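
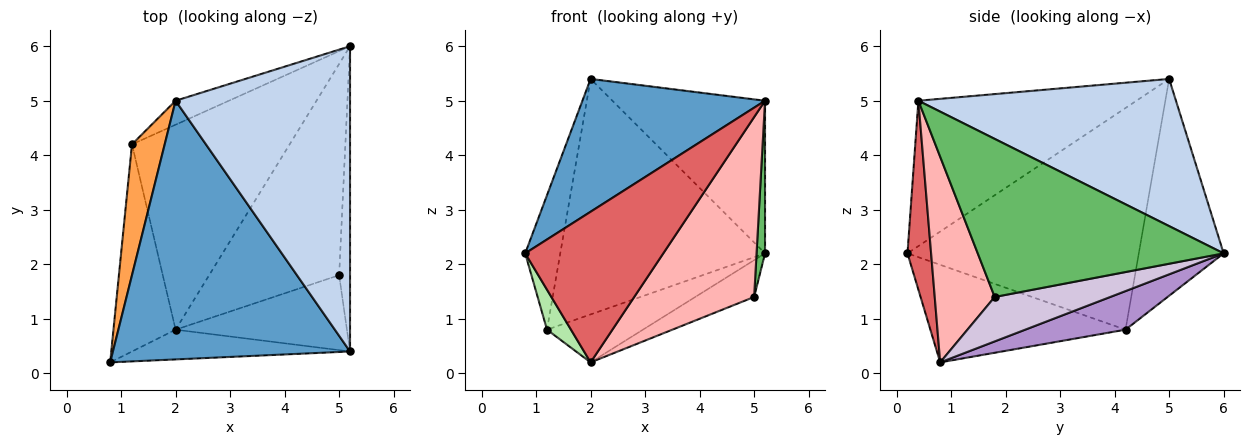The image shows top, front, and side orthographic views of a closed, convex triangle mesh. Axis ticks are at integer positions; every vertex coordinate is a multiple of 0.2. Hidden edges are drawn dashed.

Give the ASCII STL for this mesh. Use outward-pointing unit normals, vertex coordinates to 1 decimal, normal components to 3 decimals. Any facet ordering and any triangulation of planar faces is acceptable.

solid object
 facet normal -0.479 -0.401 0.781
  outer loop
   vertex 2.0 5.0 5.4
   vertex 0.8 0.2 2.2
   vertex 5.2 0.4 5.0
  endloop
 endfacet
 facet normal 0.602 0.357 0.714
  outer loop
   vertex 2.0 5.0 5.4
   vertex 5.2 0.4 5.0
   vertex 5.2 6.0 2.2
  endloop
 endfacet
 facet normal -0.978 0.148 0.144
  outer loop
   vertex 1.2 4.2 0.8
   vertex 0.8 0.2 2.2
   vertex 2.0 5.0 5.4
  endloop
 endfacet
 facet normal -0.381 0.920 -0.094
  outer loop
   vertex 1.2 4.2 0.8
   vertex 2.0 5.0 5.4
   vertex 5.2 6.0 2.2
  endloop
 endfacet
 facet normal 0.997 -0.034 -0.069
  outer loop
   vertex 5.0 1.8 1.4
   vertex 5.2 6.0 2.2
   vertex 5.2 0.4 5.0
  endloop
 endfacet
 facet normal -0.839 -0.103 -0.534
  outer loop
   vertex 2.0 0.8 0.2
   vertex 0.8 0.2 2.2
   vertex 1.2 4.2 0.8
  endloop
 endfacet
 facet normal 0.166 -0.968 -0.191
  outer loop
   vertex 2.0 0.8 0.2
   vertex 5.2 0.4 5.0
   vertex 0.8 0.2 2.2
  endloop
 endfacet
 facet normal 0.419 -0.838 -0.349
  outer loop
   vertex 2.0 0.8 0.2
   vertex 5.0 1.8 1.4
   vertex 5.2 0.4 5.0
  endloop
 endfacet
 facet normal 0.232 0.222 -0.947
  outer loop
   vertex 2.0 0.8 0.2
   vertex 1.2 4.2 0.8
   vertex 5.2 6.0 2.2
  endloop
 endfacet
 facet normal 0.319 0.163 -0.934
  outer loop
   vertex 2.0 0.8 0.2
   vertex 5.2 6.0 2.2
   vertex 5.0 1.8 1.4
  endloop
 endfacet
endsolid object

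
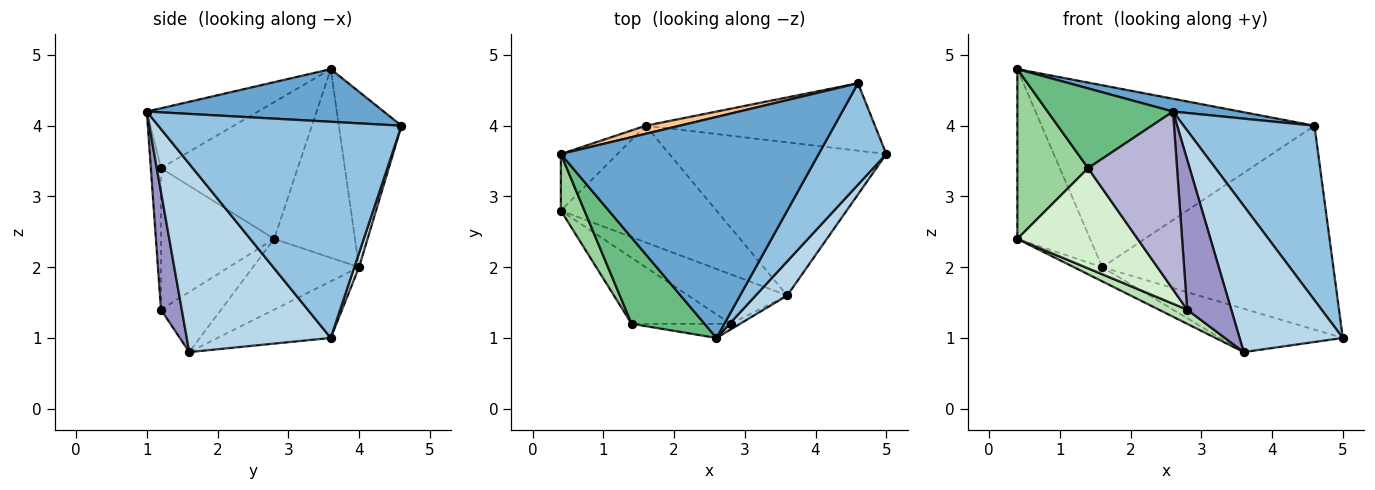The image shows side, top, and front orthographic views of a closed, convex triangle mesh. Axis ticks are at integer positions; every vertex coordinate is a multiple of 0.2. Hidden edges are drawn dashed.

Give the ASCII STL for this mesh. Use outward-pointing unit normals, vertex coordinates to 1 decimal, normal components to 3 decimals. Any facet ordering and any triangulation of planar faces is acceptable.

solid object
 facet normal 0.200 -0.057 0.978
  outer loop
   vertex 4.6 4.6 4.0
   vertex 0.4 3.6 4.8
   vertex 2.6 1.0 4.2
  endloop
 endfacet
 facet normal 0.849 -0.457 0.265
  outer loop
   vertex 4.6 4.6 4.0
   vertex 2.6 1.0 4.2
   vertex 5.0 3.6 1.0
  endloop
 endfacet
 facet normal 0.805 -0.577 0.135
  outer loop
   vertex 3.6 1.6 0.8
   vertex 5.0 3.6 1.0
   vertex 2.6 1.0 4.2
  endloop
 endfacet
 facet normal 0.019 0.949 -0.314
  outer loop
   vertex 1.6 4.0 2.0
   vertex 4.6 4.6 4.0
   vertex 5.0 3.6 1.0
  endloop
 endfacet
 facet normal -0.243 0.264 -0.933
  outer loop
   vertex 1.6 4.0 2.0
   vertex 5.0 3.6 1.0
   vertex 3.6 1.6 0.8
  endloop
 endfacet
 facet normal -0.411 0.110 -0.905
  outer loop
   vertex 1.6 4.0 2.0
   vertex 3.6 1.6 0.8
   vertex 0.4 2.8 2.4
  endloop
 endfacet
 facet normal -0.224 0.974 0.043
  outer loop
   vertex 1.6 4.0 2.0
   vertex 0.4 3.6 4.8
   vertex 4.6 4.6 4.0
  endloop
 endfacet
 facet normal -0.725 0.653 -0.218
  outer loop
   vertex 1.6 4.0 2.0
   vertex 0.4 2.8 2.4
   vertex 0.4 3.6 4.8
  endloop
 endfacet
 facet normal -0.516 -0.582 0.629
  outer loop
   vertex 1.4 1.2 3.4
   vertex 2.6 1.0 4.2
   vertex 0.4 3.6 4.8
  endloop
 endfacet
 facet normal -0.878 -0.454 0.151
  outer loop
   vertex 1.4 1.2 3.4
   vertex 0.4 3.6 4.8
   vertex 0.4 2.8 2.4
  endloop
 endfacet
 facet normal -0.504 -0.237 -0.830
  outer loop
   vertex 2.8 1.2 1.4
   vertex 0.4 2.8 2.4
   vertex 3.6 1.6 0.8
  endloop
 endfacet
 facet normal -0.618 -0.657 -0.433
  outer loop
   vertex 2.8 1.2 1.4
   vertex 1.4 1.2 3.4
   vertex 0.4 2.8 2.4
  endloop
 endfacet
 facet normal 0.426 -0.904 -0.034
  outer loop
   vertex 2.8 1.2 1.4
   vertex 3.6 1.6 0.8
   vertex 2.6 1.0 4.2
  endloop
 endfacet
 facet normal -0.113 -0.991 -0.079
  outer loop
   vertex 2.8 1.2 1.4
   vertex 2.6 1.0 4.2
   vertex 1.4 1.2 3.4
  endloop
 endfacet
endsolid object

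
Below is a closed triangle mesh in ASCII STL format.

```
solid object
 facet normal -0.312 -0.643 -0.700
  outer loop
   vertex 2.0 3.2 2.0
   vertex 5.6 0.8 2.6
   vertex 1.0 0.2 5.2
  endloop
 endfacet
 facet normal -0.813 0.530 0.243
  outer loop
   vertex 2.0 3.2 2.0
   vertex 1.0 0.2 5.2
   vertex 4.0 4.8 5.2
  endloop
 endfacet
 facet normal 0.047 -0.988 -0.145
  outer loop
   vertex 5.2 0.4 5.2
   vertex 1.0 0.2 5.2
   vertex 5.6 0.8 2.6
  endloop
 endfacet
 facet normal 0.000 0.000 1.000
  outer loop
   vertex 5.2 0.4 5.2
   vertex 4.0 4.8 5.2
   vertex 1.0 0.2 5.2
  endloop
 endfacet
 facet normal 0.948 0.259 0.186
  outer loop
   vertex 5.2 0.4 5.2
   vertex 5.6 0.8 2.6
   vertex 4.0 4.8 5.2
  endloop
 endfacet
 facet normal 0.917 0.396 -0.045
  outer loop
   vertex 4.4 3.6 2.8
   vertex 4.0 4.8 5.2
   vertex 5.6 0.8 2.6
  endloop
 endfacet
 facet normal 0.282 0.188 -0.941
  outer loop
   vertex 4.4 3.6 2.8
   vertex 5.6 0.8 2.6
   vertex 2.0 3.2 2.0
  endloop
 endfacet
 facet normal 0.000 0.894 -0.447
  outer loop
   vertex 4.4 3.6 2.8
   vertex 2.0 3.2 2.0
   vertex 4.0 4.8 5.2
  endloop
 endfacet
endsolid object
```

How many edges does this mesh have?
12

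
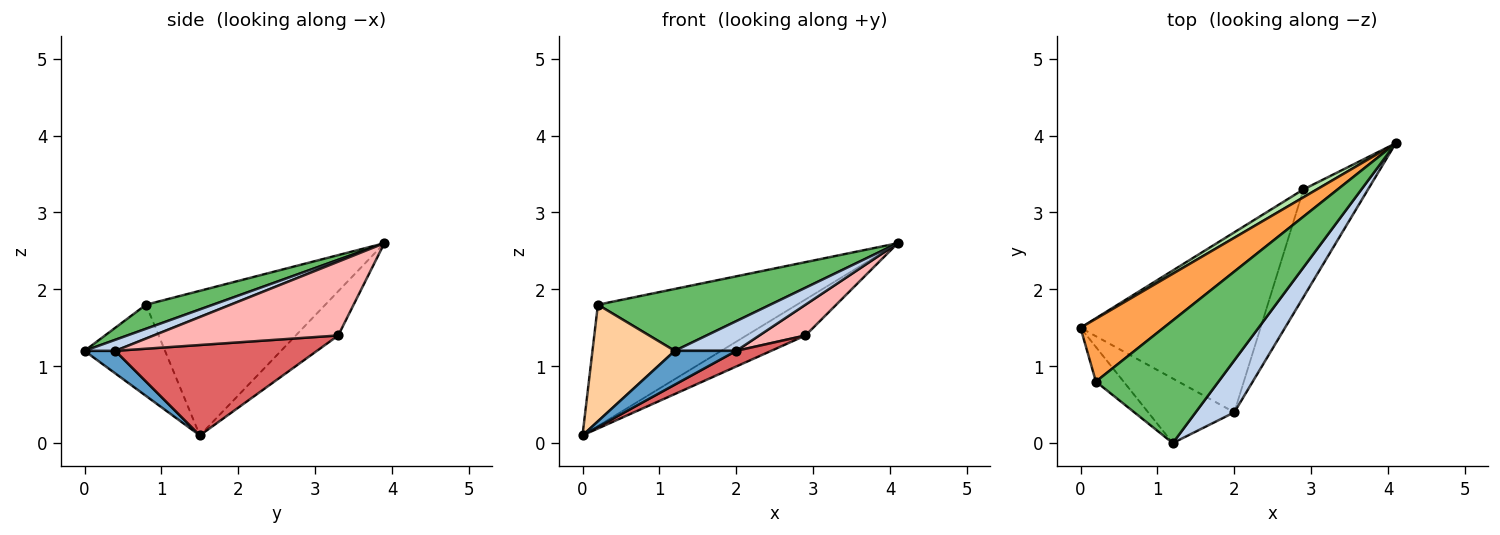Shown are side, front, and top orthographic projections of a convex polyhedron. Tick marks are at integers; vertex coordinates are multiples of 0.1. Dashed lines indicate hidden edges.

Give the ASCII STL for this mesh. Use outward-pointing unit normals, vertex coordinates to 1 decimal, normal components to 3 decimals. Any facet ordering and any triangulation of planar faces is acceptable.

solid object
 facet normal 0.226 -0.452 -0.863
  outer loop
   vertex 2.0 0.4 1.2
   vertex 1.2 0.0 1.2
   vertex 0.0 1.5 0.1
  endloop
 endfacet
 facet normal 0.241 -0.482 0.843
  outer loop
   vertex 2.0 0.4 1.2
   vertex 4.1 3.9 2.6
   vertex 1.2 0.0 1.2
  endloop
 endfacet
 facet normal -0.625 0.693 0.359
  outer loop
   vertex 0.2 0.8 1.8
   vertex 4.1 3.9 2.6
   vertex 0.0 1.5 0.1
  endloop
 endfacet
 facet normal -0.684 -0.699 -0.208
  outer loop
   vertex 0.2 0.8 1.8
   vertex 0.0 1.5 0.1
   vertex 1.2 0.0 1.2
  endloop
 endfacet
 facet normal 0.172 -0.444 0.879
  outer loop
   vertex 0.2 0.8 1.8
   vertex 1.2 0.0 1.2
   vertex 4.1 3.9 2.6
  endloop
 endfacet
 facet normal -0.575 0.800 0.175
  outer loop
   vertex 2.9 3.3 1.4
   vertex 0.0 1.5 0.1
   vertex 4.1 3.9 2.6
  endloop
 endfacet
 facet normal 0.447 -0.077 -0.891
  outer loop
   vertex 2.9 3.3 1.4
   vertex 2.0 0.4 1.2
   vertex 0.0 1.5 0.1
  endloop
 endfacet
 facet normal 0.740 -0.185 -0.647
  outer loop
   vertex 2.9 3.3 1.4
   vertex 4.1 3.9 2.6
   vertex 2.0 0.4 1.2
  endloop
 endfacet
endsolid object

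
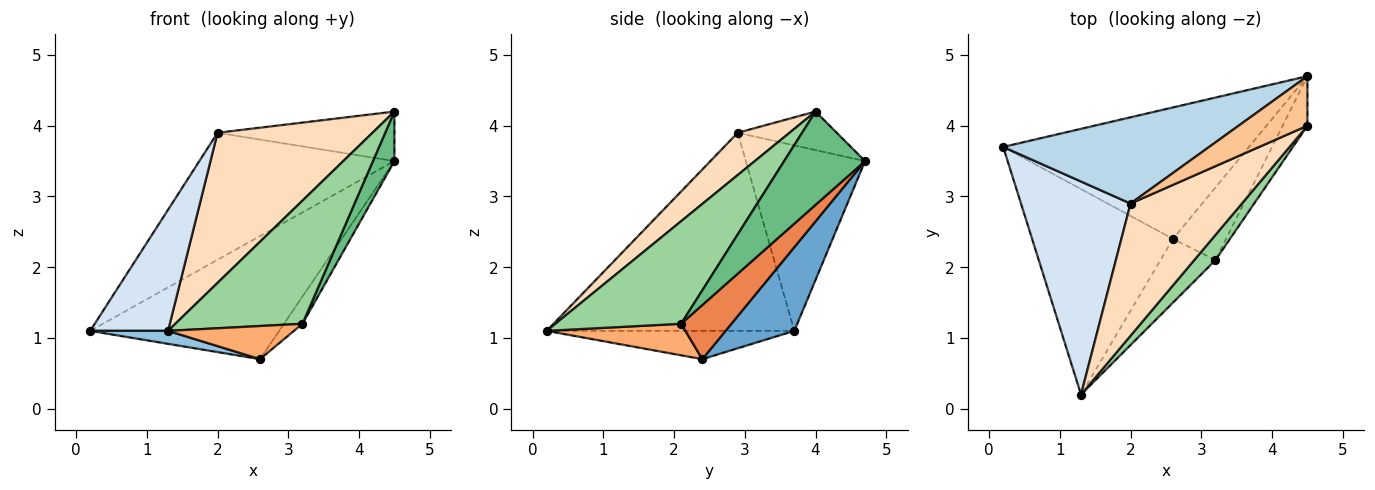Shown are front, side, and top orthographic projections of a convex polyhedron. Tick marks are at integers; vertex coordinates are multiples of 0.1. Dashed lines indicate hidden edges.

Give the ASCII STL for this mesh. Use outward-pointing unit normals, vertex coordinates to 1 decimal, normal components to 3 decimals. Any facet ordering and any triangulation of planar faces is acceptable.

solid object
 facet normal 0.241 0.663 -0.708
  outer loop
   vertex 2.6 2.4 0.7
   vertex 0.2 3.7 1.1
   vertex 4.5 4.7 3.5
  endloop
 endfacet
 facet normal -0.197 -0.062 -0.979
  outer loop
   vertex 2.6 2.4 0.7
   vertex 1.3 0.2 1.1
   vertex 0.2 3.7 1.1
  endloop
 endfacet
 facet normal -0.451 0.738 0.501
  outer loop
   vertex 2.0 2.9 3.9
   vertex 4.5 4.7 3.5
   vertex 0.2 3.7 1.1
  endloop
 endfacet
 facet normal -0.844 -0.265 0.467
  outer loop
   vertex 2.0 2.9 3.9
   vertex 0.2 3.7 1.1
   vertex 1.3 0.2 1.1
  endloop
 endfacet
 facet normal 0.691 0.253 -0.677
  outer loop
   vertex 3.2 2.1 1.2
   vertex 2.6 2.4 0.7
   vertex 4.5 4.7 3.5
  endloop
 endfacet
 facet normal 0.453 -0.412 -0.791
  outer loop
   vertex 3.2 2.1 1.2
   vertex 1.3 0.2 1.1
   vertex 2.6 2.4 0.7
  endloop
 endfacet
 facet normal -0.368 0.657 0.657
  outer loop
   vertex 4.5 4.0 4.2
   vertex 4.5 4.7 3.5
   vertex 2.0 2.9 3.9
  endloop
 endfacet
 facet normal 0.243 -0.728 0.641
  outer loop
   vertex 4.5 4.0 4.2
   vertex 2.0 2.9 3.9
   vertex 1.3 0.2 1.1
  endloop
 endfacet
 facet normal 0.936 -0.248 -0.248
  outer loop
   vertex 4.5 4.0 4.2
   vertex 3.2 2.1 1.2
   vertex 4.5 4.7 3.5
  endloop
 endfacet
 facet normal 0.696 -0.704 0.144
  outer loop
   vertex 4.5 4.0 4.2
   vertex 1.3 0.2 1.1
   vertex 3.2 2.1 1.2
  endloop
 endfacet
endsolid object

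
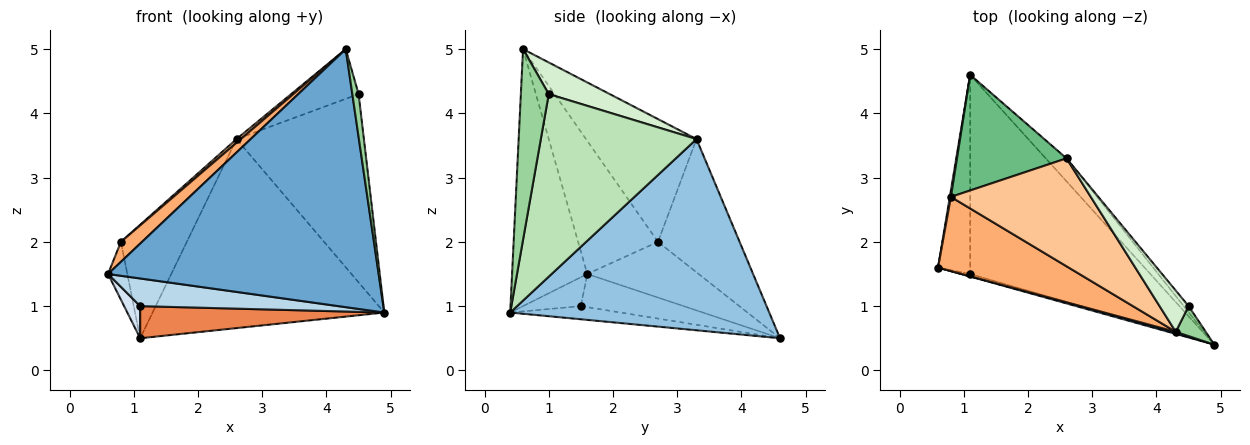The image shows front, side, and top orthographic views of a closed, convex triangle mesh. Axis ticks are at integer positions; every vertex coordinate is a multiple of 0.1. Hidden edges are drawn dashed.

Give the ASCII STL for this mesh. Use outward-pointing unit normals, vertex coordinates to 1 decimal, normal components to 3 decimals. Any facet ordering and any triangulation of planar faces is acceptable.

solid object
 facet normal -0.268 -0.963 0.008
  outer loop
   vertex 4.3 0.6 5.0
   vertex 0.6 1.6 1.5
   vertex 4.9 0.4 0.9
  endloop
 endfacet
 facet normal 0.743 0.664 -0.081
  outer loop
   vertex 2.6 3.3 3.6
   vertex 4.9 0.4 0.9
   vertex 1.1 4.6 0.5
  endloop
 endfacet
 facet normal -0.279 -0.956 -0.088
  outer loop
   vertex 1.1 1.5 1.0
   vertex 4.9 0.4 0.9
   vertex 0.6 1.6 1.5
  endloop
 endfacet
 facet normal -0.714 -0.112 -0.691
  outer loop
   vertex 1.1 1.5 1.0
   vertex 0.6 1.6 1.5
   vertex 1.1 4.6 0.5
  endloop
 endfacet
 facet normal -0.072 -0.159 -0.985
  outer loop
   vertex 1.1 1.5 1.0
   vertex 1.1 4.6 0.5
   vertex 4.9 0.4 0.9
  endloop
 endfacet
 facet normal -0.701 -0.185 0.688
  outer loop
   vertex 0.8 2.7 2.0
   vertex 0.6 1.6 1.5
   vertex 4.3 0.6 5.0
  endloop
 endfacet
 facet normal -0.659 -0.026 0.751
  outer loop
   vertex 0.8 2.7 2.0
   vertex 4.3 0.6 5.0
   vertex 2.6 3.3 3.6
  endloop
 endfacet
 facet normal -0.985 0.171 0.019
  outer loop
   vertex 0.8 2.7 2.0
   vertex 1.1 4.6 0.5
   vertex 0.6 1.6 1.5
  endloop
 endfacet
 facet normal -0.655 0.529 0.539
  outer loop
   vertex 0.8 2.7 2.0
   vertex 2.6 3.3 3.6
   vertex 1.1 4.6 0.5
  endloop
 endfacet
 facet normal 0.964 -0.217 0.152
  outer loop
   vertex 4.5 1.0 4.3
   vertex 4.3 0.6 5.0
   vertex 4.9 0.4 0.9
  endloop
 endfacet
 facet normal 0.774 0.633 -0.021
  outer loop
   vertex 4.5 1.0 4.3
   vertex 4.9 0.4 0.9
   vertex 2.6 3.3 3.6
  endloop
 endfacet
 facet normal 0.571 0.632 0.524
  outer loop
   vertex 4.5 1.0 4.3
   vertex 2.6 3.3 3.6
   vertex 4.3 0.6 5.0
  endloop
 endfacet
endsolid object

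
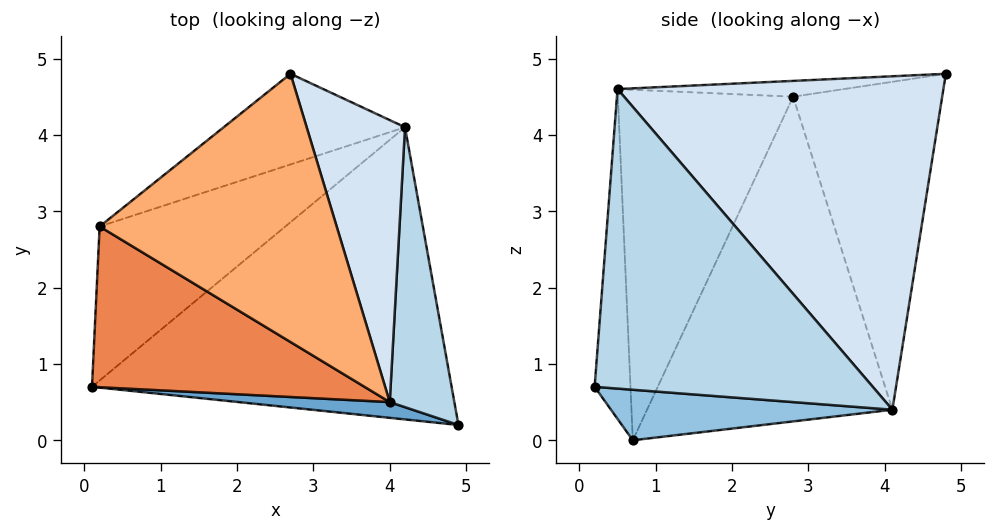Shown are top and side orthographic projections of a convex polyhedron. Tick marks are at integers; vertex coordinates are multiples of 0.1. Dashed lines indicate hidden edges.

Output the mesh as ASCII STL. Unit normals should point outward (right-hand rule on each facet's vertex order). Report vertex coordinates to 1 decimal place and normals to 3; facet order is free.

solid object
 facet normal -0.111 -0.993 0.051
  outer loop
   vertex 4.0 0.5 4.6
   vertex 0.1 0.7 0.0
   vertex 4.9 0.2 0.7
  endloop
 endfacet
 facet normal 0.139 -0.051 -0.989
  outer loop
   vertex 4.2 4.1 0.4
   vertex 4.9 0.2 0.7
   vertex 0.1 0.7 0.0
  endloop
 endfacet
 facet normal 0.960 0.188 0.207
  outer loop
   vertex 4.2 4.1 0.4
   vertex 4.0 0.5 4.6
   vertex 4.9 0.2 0.7
  endloop
 endfacet
 facet normal 0.924 0.267 0.273
  outer loop
   vertex 4.2 4.1 0.4
   vertex 2.7 4.8 4.8
   vertex 4.0 0.5 4.6
  endloop
 endfacet
 facet normal -0.487 -0.787 0.378
  outer loop
   vertex 0.2 2.8 4.5
   vertex 0.1 0.7 0.0
   vertex 4.0 0.5 4.6
  endloop
 endfacet
 facet normal -0.066 -0.066 0.996
  outer loop
   vertex 0.2 2.8 4.5
   vertex 4.0 0.5 4.6
   vertex 2.7 4.8 4.8
  endloop
 endfacet
 facet normal -0.582 0.742 -0.333
  outer loop
   vertex 0.2 2.8 4.5
   vertex 4.2 4.1 0.4
   vertex 0.1 0.7 0.0
  endloop
 endfacet
 facet normal -0.570 0.759 -0.315
  outer loop
   vertex 0.2 2.8 4.5
   vertex 2.7 4.8 4.8
   vertex 4.2 4.1 0.4
  endloop
 endfacet
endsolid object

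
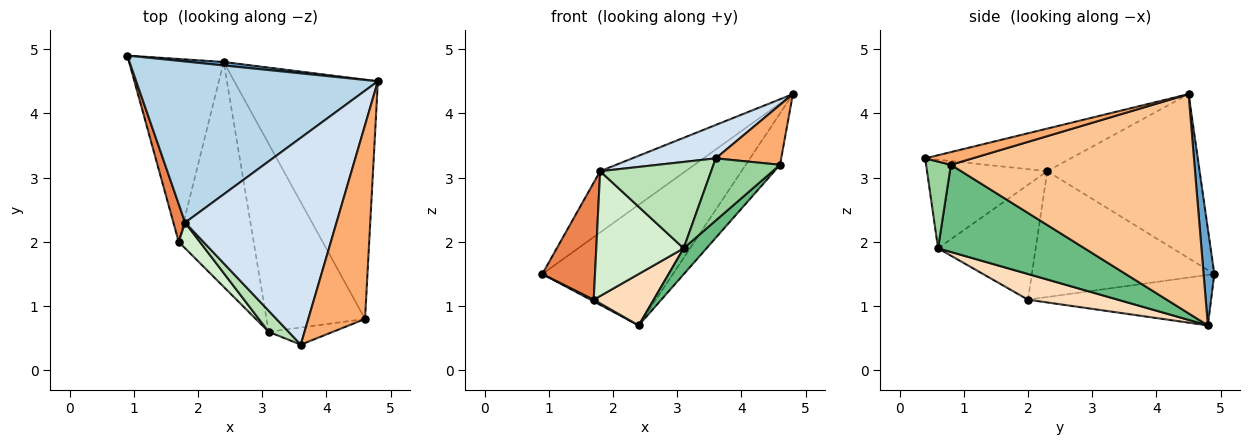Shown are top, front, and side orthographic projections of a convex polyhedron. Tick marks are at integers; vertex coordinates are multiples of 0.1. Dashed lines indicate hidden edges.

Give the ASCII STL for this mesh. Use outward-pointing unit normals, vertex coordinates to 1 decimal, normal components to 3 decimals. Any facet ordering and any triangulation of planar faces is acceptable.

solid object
 facet normal 0.082 0.996 0.029
  outer loop
   vertex 2.4 4.8 0.7
   vertex 0.9 4.9 1.5
   vertex 4.8 4.5 4.3
  endloop
 endfacet
 facet normal -0.471 -0.008 -0.882
  outer loop
   vertex 1.7 2.0 1.1
   vertex 0.9 4.9 1.5
   vertex 2.4 4.8 0.7
  endloop
 endfacet
 facet normal -0.536 0.300 0.789
  outer loop
   vertex 1.8 2.3 3.1
   vertex 4.8 4.5 4.3
   vertex 0.9 4.9 1.5
  endloop
 endfacet
 facet normal -0.268 -0.154 0.951
  outer loop
   vertex 1.8 2.3 3.1
   vertex 3.6 0.4 3.3
   vertex 4.8 4.5 4.3
  endloop
 endfacet
 facet normal -0.957 -0.276 0.089
  outer loop
   vertex 1.8 2.3 3.1
   vertex 0.9 4.9 1.5
   vertex 1.7 2.0 1.1
  endloop
 endfacet
 facet normal 0.209 -0.289 0.934
  outer loop
   vertex 4.6 0.8 3.2
   vertex 4.8 4.5 4.3
   vertex 3.6 0.4 3.3
  endloop
 endfacet
 facet normal 0.831 0.117 -0.544
  outer loop
   vertex 4.6 0.8 3.2
   vertex 2.4 4.8 0.7
   vertex 4.8 4.5 4.3
  endloop
 endfacet
 facet normal 0.317 -0.211 -0.925
  outer loop
   vertex 3.1 0.6 1.9
   vertex 1.7 2.0 1.1
   vertex 2.4 4.8 0.7
  endloop
 endfacet
 facet normal 0.659 -0.103 -0.745
  outer loop
   vertex 3.1 0.6 1.9
   vertex 2.4 4.8 0.7
   vertex 4.6 0.8 3.2
  endloop
 endfacet
 facet normal 0.338 -0.907 -0.250
  outer loop
   vertex 3.1 0.6 1.9
   vertex 4.6 0.8 3.2
   vertex 3.6 0.4 3.3
  endloop
 endfacet
 facet normal -0.725 -0.669 0.163
  outer loop
   vertex 3.1 0.6 1.9
   vertex 3.6 0.4 3.3
   vertex 1.8 2.3 3.1
  endloop
 endfacet
 facet normal -0.738 -0.661 0.136
  outer loop
   vertex 3.1 0.6 1.9
   vertex 1.8 2.3 3.1
   vertex 1.7 2.0 1.1
  endloop
 endfacet
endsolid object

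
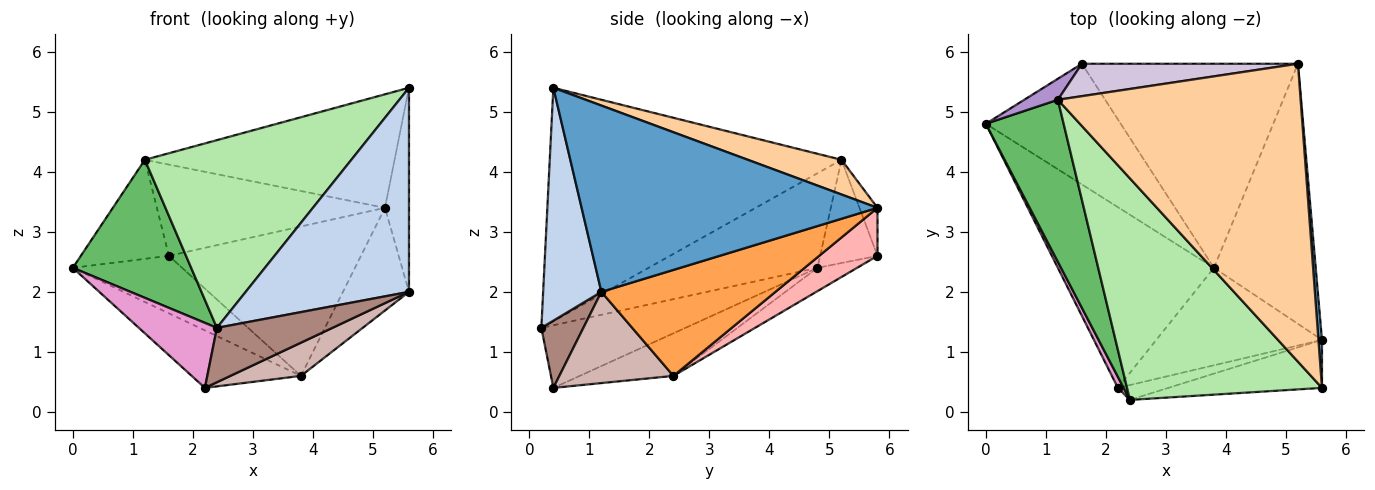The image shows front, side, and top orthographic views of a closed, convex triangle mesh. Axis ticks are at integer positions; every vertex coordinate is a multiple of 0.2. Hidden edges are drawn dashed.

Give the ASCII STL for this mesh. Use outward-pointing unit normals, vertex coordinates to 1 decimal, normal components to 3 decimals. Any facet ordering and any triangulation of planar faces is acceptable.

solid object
 facet normal 0.997 0.081 0.019
  outer loop
   vertex 5.6 0.4 5.4
   vertex 5.6 1.2 2.0
   vertex 5.2 5.8 3.4
  endloop
 endfacet
 facet normal 0.328 -0.920 -0.216
  outer loop
   vertex 2.4 0.2 1.4
   vertex 5.6 1.2 2.0
   vertex 5.6 0.4 5.4
  endloop
 endfacet
 facet normal 0.696 0.264 -0.668
  outer loop
   vertex 3.8 2.4 0.6
   vertex 5.2 5.8 3.4
   vertex 5.6 1.2 2.0
  endloop
 endfacet
 facet normal 0.132 0.353 0.926
  outer loop
   vertex 1.2 5.2 4.2
   vertex 5.6 0.4 5.4
   vertex 5.2 5.8 3.4
  endloop
 endfacet
 facet normal -0.679 -0.476 0.559
  outer loop
   vertex 1.2 5.2 4.2
   vertex 0.0 4.8 2.4
   vertex 2.4 0.2 1.4
  endloop
 endfacet
 facet normal -0.674 -0.477 0.563
  outer loop
   vertex 1.2 5.2 4.2
   vertex 2.4 0.2 1.4
   vertex 5.6 0.4 5.4
  endloop
 endfacet
 facet normal -0.154 0.425 -0.892
  outer loop
   vertex 1.6 5.8 2.6
   vertex 3.8 2.4 0.6
   vertex 0.0 4.8 2.4
  endloop
 endfacet
 facet normal 0.176 0.581 -0.794
  outer loop
   vertex 1.6 5.8 2.6
   vertex 5.2 5.8 3.4
   vertex 3.8 2.4 0.6
  endloop
 endfacet
 facet normal -0.537 0.825 0.175
  outer loop
   vertex 1.6 5.8 2.6
   vertex 0.0 4.8 2.4
   vertex 1.2 5.2 4.2
  endloop
 endfacet
 facet normal -0.074 0.940 0.334
  outer loop
   vertex 1.6 5.8 2.6
   vertex 1.2 5.2 4.2
   vertex 5.2 5.8 3.4
  endloop
 endfacet
 facet normal 0.331 -0.910 -0.248
  outer loop
   vertex 2.2 0.4 0.4
   vertex 5.6 1.2 2.0
   vertex 2.4 0.2 1.4
  endloop
 endfacet
 facet normal 0.462 -0.286 -0.839
  outer loop
   vertex 2.2 0.4 0.4
   vertex 3.8 2.4 0.6
   vertex 5.6 1.2 2.0
  endloop
 endfacet
 facet normal -0.876 -0.475 0.080
  outer loop
   vertex 2.2 0.4 0.4
   vertex 2.4 0.2 1.4
   vertex 0.0 4.8 2.4
  endloop
 endfacet
 facet normal -0.252 0.293 -0.922
  outer loop
   vertex 2.2 0.4 0.4
   vertex 0.0 4.8 2.4
   vertex 3.8 2.4 0.6
  endloop
 endfacet
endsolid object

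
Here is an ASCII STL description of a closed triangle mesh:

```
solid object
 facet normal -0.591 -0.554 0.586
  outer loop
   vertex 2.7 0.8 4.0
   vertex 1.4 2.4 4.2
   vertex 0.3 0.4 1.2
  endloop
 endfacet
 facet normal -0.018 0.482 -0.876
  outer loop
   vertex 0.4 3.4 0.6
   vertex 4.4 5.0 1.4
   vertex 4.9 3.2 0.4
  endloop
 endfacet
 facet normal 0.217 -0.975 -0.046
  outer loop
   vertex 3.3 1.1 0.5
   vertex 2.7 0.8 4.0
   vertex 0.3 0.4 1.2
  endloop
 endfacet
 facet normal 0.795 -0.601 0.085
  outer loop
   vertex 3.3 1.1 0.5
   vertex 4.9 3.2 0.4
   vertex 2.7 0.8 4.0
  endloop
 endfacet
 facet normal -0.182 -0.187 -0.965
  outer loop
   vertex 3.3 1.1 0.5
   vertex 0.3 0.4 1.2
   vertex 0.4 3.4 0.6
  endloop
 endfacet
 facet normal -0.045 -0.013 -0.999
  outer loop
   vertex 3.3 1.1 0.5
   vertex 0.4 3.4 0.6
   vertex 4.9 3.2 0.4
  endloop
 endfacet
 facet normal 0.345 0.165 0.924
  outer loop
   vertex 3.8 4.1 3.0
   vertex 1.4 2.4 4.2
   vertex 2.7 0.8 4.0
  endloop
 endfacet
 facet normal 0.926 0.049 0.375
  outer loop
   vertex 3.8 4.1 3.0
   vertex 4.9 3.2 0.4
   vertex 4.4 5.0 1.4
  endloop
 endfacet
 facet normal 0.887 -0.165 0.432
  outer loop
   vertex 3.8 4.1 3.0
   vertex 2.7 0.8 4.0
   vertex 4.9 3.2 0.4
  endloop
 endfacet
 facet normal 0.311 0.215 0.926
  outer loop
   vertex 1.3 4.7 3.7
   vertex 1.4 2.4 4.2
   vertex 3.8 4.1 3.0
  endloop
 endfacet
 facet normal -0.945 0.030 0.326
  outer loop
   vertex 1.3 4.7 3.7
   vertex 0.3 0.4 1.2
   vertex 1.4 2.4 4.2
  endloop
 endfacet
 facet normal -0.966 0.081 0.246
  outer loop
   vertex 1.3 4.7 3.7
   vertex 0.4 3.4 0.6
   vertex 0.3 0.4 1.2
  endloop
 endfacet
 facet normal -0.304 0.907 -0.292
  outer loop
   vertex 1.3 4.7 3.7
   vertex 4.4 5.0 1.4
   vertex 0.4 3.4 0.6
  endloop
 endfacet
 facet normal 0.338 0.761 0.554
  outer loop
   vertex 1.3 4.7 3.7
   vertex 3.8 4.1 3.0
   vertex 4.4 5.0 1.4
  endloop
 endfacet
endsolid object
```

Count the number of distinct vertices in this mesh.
9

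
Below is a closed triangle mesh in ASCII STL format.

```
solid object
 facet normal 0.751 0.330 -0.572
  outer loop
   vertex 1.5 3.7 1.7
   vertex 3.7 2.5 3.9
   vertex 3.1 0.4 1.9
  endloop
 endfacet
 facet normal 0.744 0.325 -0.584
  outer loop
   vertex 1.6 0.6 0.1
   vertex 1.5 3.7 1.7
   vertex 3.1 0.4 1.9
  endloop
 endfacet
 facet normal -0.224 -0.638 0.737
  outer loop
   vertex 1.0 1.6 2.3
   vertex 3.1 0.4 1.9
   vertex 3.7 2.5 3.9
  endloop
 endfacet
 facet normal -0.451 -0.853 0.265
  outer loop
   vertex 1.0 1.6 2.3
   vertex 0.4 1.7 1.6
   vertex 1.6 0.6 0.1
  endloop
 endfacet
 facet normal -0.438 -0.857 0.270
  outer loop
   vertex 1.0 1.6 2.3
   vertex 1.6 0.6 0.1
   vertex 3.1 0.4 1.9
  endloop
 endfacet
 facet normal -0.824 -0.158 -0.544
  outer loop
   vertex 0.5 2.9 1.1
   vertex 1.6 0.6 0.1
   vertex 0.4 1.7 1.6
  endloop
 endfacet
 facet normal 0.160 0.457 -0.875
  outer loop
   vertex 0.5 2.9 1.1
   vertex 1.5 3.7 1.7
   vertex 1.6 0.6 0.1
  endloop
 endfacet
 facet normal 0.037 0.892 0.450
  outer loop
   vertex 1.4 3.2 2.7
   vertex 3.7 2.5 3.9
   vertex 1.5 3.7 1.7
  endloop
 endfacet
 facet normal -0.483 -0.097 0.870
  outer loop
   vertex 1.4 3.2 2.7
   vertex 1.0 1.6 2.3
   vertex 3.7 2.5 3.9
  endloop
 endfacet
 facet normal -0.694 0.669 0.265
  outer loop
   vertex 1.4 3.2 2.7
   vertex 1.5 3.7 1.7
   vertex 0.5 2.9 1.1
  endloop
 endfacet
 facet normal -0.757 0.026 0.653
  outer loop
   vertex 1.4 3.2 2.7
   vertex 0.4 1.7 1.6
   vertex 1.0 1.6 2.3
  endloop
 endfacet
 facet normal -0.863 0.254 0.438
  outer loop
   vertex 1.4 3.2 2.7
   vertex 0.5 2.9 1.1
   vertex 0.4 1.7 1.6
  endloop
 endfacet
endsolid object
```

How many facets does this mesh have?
12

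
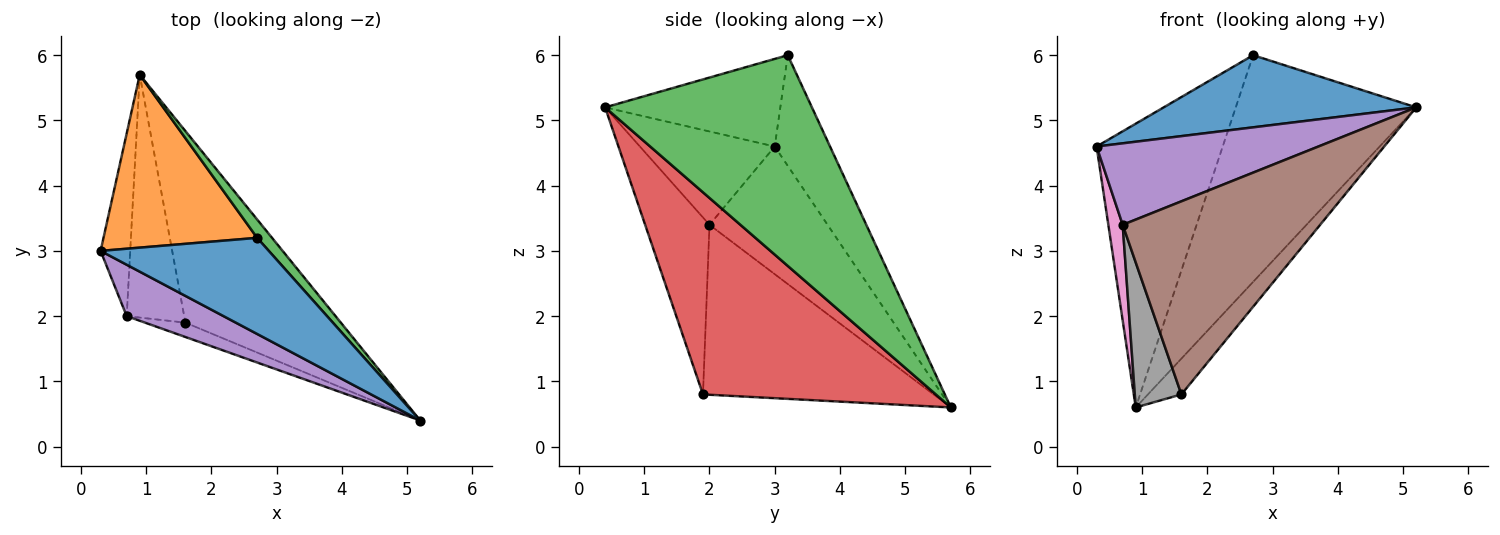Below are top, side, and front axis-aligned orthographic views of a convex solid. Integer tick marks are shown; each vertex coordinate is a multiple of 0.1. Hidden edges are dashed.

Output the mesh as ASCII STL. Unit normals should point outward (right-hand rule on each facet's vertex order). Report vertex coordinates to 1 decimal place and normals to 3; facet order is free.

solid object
 facet normal -0.384 -0.554 0.738
  outer loop
   vertex 2.7 3.2 6.0
   vertex 0.3 3.0 4.6
   vertex 5.2 0.4 5.2
  endloop
 endfacet
 facet normal -0.351 0.800 0.487
  outer loop
   vertex 2.7 3.2 6.0
   vertex 0.9 5.7 0.6
   vertex 0.3 3.0 4.6
  endloop
 endfacet
 facet normal 0.752 0.657 0.053
  outer loop
   vertex 2.7 3.2 6.0
   vertex 5.2 0.4 5.2
   vertex 0.9 5.7 0.6
  endloop
 endfacet
 facet normal 0.788 0.113 -0.606
  outer loop
   vertex 1.6 1.9 0.8
   vertex 0.9 5.7 0.6
   vertex 5.2 0.4 5.2
  endloop
 endfacet
 facet normal -0.457 -0.752 0.474
  outer loop
   vertex 0.7 2.0 3.4
   vertex 5.2 0.4 5.2
   vertex 0.3 3.0 4.6
  endloop
 endfacet
 facet normal -0.309 -0.948 -0.070
  outer loop
   vertex 0.7 2.0 3.4
   vertex 1.6 1.9 0.8
   vertex 5.2 0.4 5.2
  endloop
 endfacet
 facet normal -0.967 -0.118 -0.224
  outer loop
   vertex 0.7 2.0 3.4
   vertex 0.3 3.0 4.6
   vertex 0.9 5.7 0.6
  endloop
 endfacet
 facet normal -0.930 -0.188 -0.315
  outer loop
   vertex 0.7 2.0 3.4
   vertex 0.9 5.7 0.6
   vertex 1.6 1.9 0.8
  endloop
 endfacet
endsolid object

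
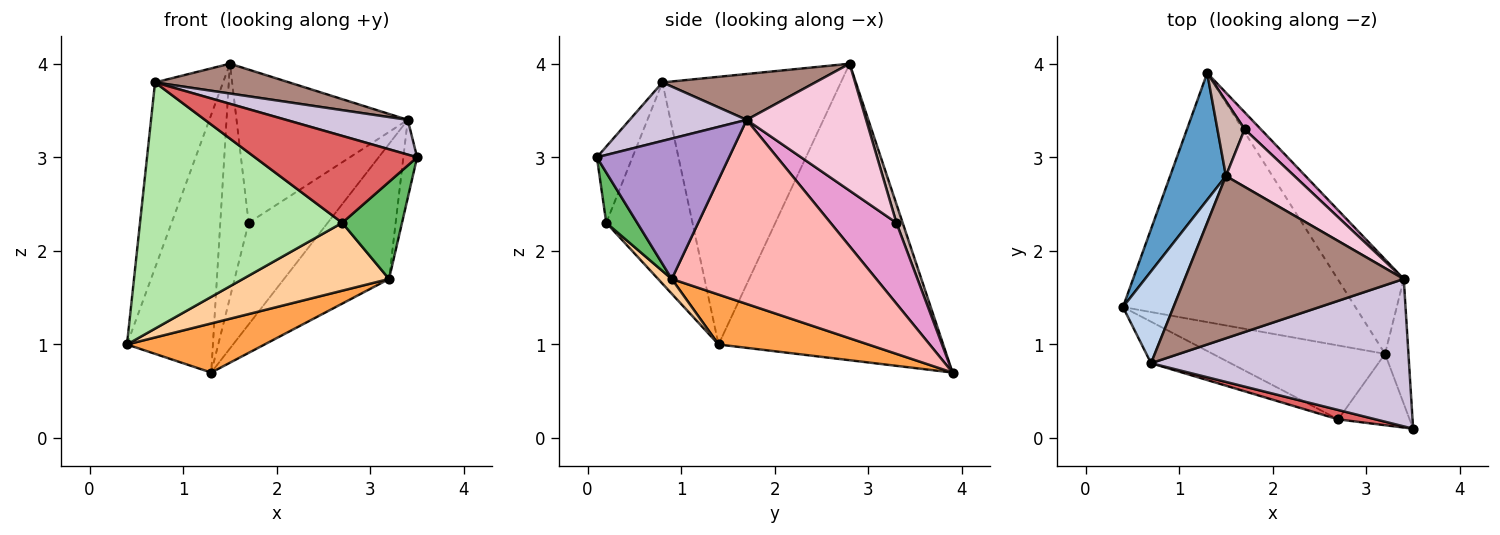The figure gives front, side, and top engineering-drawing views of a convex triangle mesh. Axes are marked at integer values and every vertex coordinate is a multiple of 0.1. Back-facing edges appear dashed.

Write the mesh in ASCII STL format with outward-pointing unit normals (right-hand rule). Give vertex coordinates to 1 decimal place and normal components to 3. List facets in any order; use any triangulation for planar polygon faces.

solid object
 facet normal -0.920 0.352 0.173
  outer loop
   vertex 1.5 2.8 4.0
   vertex 1.3 3.9 0.7
   vertex 0.4 1.4 1.0
  endloop
 endfacet
 facet normal -0.920 0.351 0.174
  outer loop
   vertex 0.7 0.8 3.8
   vertex 1.5 2.8 4.0
   vertex 0.4 1.4 1.0
  endloop
 endfacet
 facet normal 0.206 -0.189 -0.960
  outer loop
   vertex 3.2 0.9 1.7
   vertex 0.4 1.4 1.0
   vertex 1.3 3.9 0.7
  endloop
 endfacet
 facet normal 0.063 -0.675 -0.735
  outer loop
   vertex 2.7 0.2 2.3
   vertex 0.4 1.4 1.0
   vertex 3.2 0.9 1.7
  endloop
 endfacet
 facet normal 0.385 -0.744 -0.546
  outer loop
   vertex 2.7 0.2 2.3
   vertex 3.2 0.9 1.7
   vertex 3.5 0.1 3.0
  endloop
 endfacet
 facet normal -0.388 -0.909 -0.153
  outer loop
   vertex 2.7 0.2 2.3
   vertex 0.7 0.8 3.8
   vertex 0.4 1.4 1.0
  endloop
 endfacet
 facet normal -0.213 -0.971 0.105
  outer loop
   vertex 2.7 0.2 2.3
   vertex 3.5 0.1 3.0
   vertex 0.7 0.8 3.8
  endloop
 endfacet
 facet normal 0.847 0.435 -0.304
  outer loop
   vertex 3.4 1.7 3.4
   vertex 3.2 0.9 1.7
   vertex 1.3 3.9 0.7
  endloop
 endfacet
 facet normal 0.981 0.102 -0.164
  outer loop
   vertex 3.4 1.7 3.4
   vertex 3.5 0.1 3.0
   vertex 3.2 0.9 1.7
  endloop
 endfacet
 facet normal 0.216 -0.224 0.950
  outer loop
   vertex 3.4 1.7 3.4
   vertex 0.7 0.8 3.8
   vertex 3.5 0.1 3.0
  endloop
 endfacet
 facet normal 0.202 -0.177 0.963
  outer loop
   vertex 3.4 1.7 3.4
   vertex 1.5 2.8 4.0
   vertex 0.7 0.8 3.8
  endloop
 endfacet
 facet normal 0.205 0.932 0.298
  outer loop
   vertex 1.7 3.3 2.3
   vertex 1.3 3.9 0.7
   vertex 1.5 2.8 4.0
  endloop
 endfacet
 facet normal 0.635 0.762 0.127
  outer loop
   vertex 1.7 3.3 2.3
   vertex 3.4 1.7 3.4
   vertex 1.3 3.9 0.7
  endloop
 endfacet
 facet normal 0.547 0.784 0.295
  outer loop
   vertex 1.7 3.3 2.3
   vertex 1.5 2.8 4.0
   vertex 3.4 1.7 3.4
  endloop
 endfacet
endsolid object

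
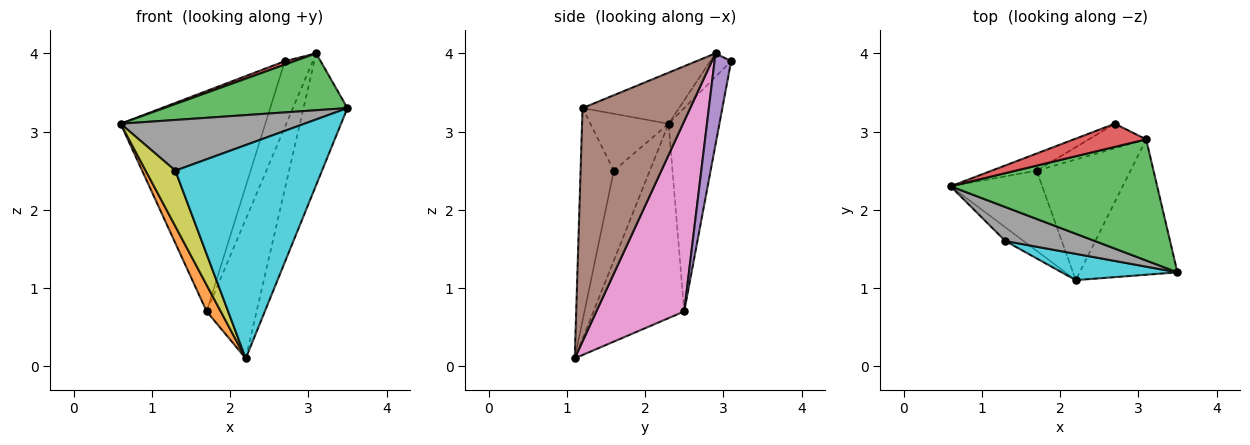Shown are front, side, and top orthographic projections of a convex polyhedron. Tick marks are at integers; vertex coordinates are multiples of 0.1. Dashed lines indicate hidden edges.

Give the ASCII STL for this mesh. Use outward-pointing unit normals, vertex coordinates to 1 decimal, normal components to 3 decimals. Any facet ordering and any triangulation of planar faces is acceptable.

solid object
 facet normal -0.331 0.941 -0.073
  outer loop
   vertex 1.7 2.5 0.7
   vertex 0.6 2.3 3.1
   vertex 2.7 3.1 3.9
  endloop
 endfacet
 facet normal -0.896 -0.139 -0.422
  outer loop
   vertex 1.7 2.5 0.7
   vertex 2.2 1.1 0.1
   vertex 0.6 2.3 3.1
  endloop
 endfacet
 facet normal -0.218 -0.415 0.883
  outer loop
   vertex 3.1 2.9 4.0
   vertex 0.6 2.3 3.1
   vertex 3.5 1.2 3.3
  endloop
 endfacet
 facet normal -0.305 -0.140 0.942
  outer loop
   vertex 3.1 2.9 4.0
   vertex 2.7 3.1 3.9
   vertex 0.6 2.3 3.1
  endloop
 endfacet
 facet normal 0.486 0.819 -0.305
  outer loop
   vertex 3.1 2.9 4.0
   vertex 1.7 2.5 0.7
   vertex 2.7 3.1 3.9
  endloop
 endfacet
 facet normal 0.863 0.352 -0.362
  outer loop
   vertex 3.1 2.9 4.0
   vertex 3.5 1.2 3.3
   vertex 2.2 1.1 0.1
  endloop
 endfacet
 facet normal 0.799 0.454 -0.394
  outer loop
   vertex 3.1 2.9 4.0
   vertex 2.2 1.1 0.1
   vertex 1.7 2.5 0.7
  endloop
 endfacet
 facet normal -0.333 -0.783 0.525
  outer loop
   vertex 1.3 1.6 2.5
   vertex 3.5 1.2 3.3
   vertex 0.6 2.3 3.1
  endloop
 endfacet
 facet normal -0.762 -0.629 -0.155
  outer loop
   vertex 1.3 1.6 2.5
   vertex 0.6 2.3 3.1
   vertex 2.2 1.1 0.1
  endloop
 endfacet
 facet normal -0.219 -0.968 0.119
  outer loop
   vertex 1.3 1.6 2.5
   vertex 2.2 1.1 0.1
   vertex 3.5 1.2 3.3
  endloop
 endfacet
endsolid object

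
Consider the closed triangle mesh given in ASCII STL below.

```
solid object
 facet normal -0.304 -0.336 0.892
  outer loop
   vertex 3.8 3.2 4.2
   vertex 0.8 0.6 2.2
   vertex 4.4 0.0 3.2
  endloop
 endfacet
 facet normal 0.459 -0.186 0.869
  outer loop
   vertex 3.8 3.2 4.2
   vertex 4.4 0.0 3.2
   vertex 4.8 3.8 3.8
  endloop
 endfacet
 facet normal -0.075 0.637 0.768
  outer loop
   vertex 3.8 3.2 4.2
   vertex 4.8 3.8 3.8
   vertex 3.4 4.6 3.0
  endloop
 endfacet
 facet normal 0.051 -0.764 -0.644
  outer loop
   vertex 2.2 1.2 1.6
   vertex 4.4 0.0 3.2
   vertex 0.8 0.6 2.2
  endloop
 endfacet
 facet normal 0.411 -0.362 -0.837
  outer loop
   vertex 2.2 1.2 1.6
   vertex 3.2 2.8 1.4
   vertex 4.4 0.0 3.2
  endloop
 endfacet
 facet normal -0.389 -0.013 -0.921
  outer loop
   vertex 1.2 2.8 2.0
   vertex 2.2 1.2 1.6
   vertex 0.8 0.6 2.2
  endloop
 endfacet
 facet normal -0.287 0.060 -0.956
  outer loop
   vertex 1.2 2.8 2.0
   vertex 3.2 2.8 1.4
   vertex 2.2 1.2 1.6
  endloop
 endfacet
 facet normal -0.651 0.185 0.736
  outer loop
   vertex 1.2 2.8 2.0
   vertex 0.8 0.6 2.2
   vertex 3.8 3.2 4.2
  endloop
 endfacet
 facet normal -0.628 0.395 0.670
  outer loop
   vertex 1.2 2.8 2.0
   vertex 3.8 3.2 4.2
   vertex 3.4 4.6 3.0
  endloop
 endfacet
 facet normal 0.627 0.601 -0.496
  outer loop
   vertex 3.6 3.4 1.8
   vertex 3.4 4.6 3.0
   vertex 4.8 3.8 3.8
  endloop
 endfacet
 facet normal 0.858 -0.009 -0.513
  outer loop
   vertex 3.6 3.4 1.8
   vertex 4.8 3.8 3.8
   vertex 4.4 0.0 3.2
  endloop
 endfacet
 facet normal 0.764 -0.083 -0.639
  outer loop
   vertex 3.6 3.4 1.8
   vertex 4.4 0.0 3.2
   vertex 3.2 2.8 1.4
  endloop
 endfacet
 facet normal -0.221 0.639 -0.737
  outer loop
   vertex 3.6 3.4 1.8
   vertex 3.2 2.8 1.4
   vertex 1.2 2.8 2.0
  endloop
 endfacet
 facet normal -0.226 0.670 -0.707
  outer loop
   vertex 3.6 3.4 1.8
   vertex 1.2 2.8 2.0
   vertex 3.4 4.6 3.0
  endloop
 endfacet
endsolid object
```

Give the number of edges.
21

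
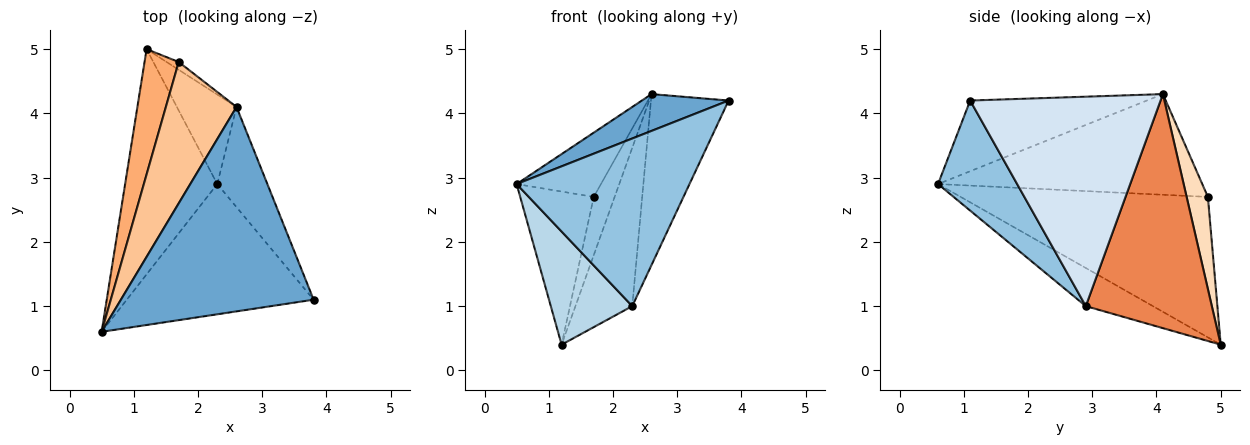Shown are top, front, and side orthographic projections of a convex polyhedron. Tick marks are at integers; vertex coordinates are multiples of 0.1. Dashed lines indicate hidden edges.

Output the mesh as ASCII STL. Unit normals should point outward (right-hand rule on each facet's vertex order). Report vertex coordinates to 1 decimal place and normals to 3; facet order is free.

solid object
 facet normal -0.339 -0.167 0.926
  outer loop
   vertex 2.6 4.1 4.3
   vertex 0.5 0.6 2.9
   vertex 3.8 1.1 4.2
  endloop
 endfacet
 facet normal 0.340 -0.743 -0.577
  outer loop
   vertex 2.3 2.9 1.0
   vertex 3.8 1.1 4.2
   vertex 0.5 0.6 2.9
  endloop
 endfacet
 facet normal -0.347 -0.421 -0.838
  outer loop
   vertex 2.3 2.9 1.0
   vertex 0.5 0.6 2.9
   vertex 1.2 5.0 0.4
  endloop
 endfacet
 facet normal 0.904 0.369 -0.216
  outer loop
   vertex 2.3 2.9 1.0
   vertex 2.6 4.1 4.3
   vertex 3.8 1.1 4.2
  endloop
 endfacet
 facet normal 0.888 0.400 -0.226
  outer loop
   vertex 2.3 2.9 1.0
   vertex 1.2 5.0 0.4
   vertex 2.6 4.1 4.3
  endloop
 endfacet
 facet normal -0.933 0.278 0.227
  outer loop
   vertex 1.7 4.8 2.7
   vertex 1.2 5.0 0.4
   vertex 0.5 0.6 2.9
  endloop
 endfacet
 facet normal -0.792 0.253 0.556
  outer loop
   vertex 1.7 4.8 2.7
   vertex 0.5 0.6 2.9
   vertex 2.6 4.1 4.3
  endloop
 endfacet
 facet normal 0.709 0.698 -0.093
  outer loop
   vertex 1.7 4.8 2.7
   vertex 2.6 4.1 4.3
   vertex 1.2 5.0 0.4
  endloop
 endfacet
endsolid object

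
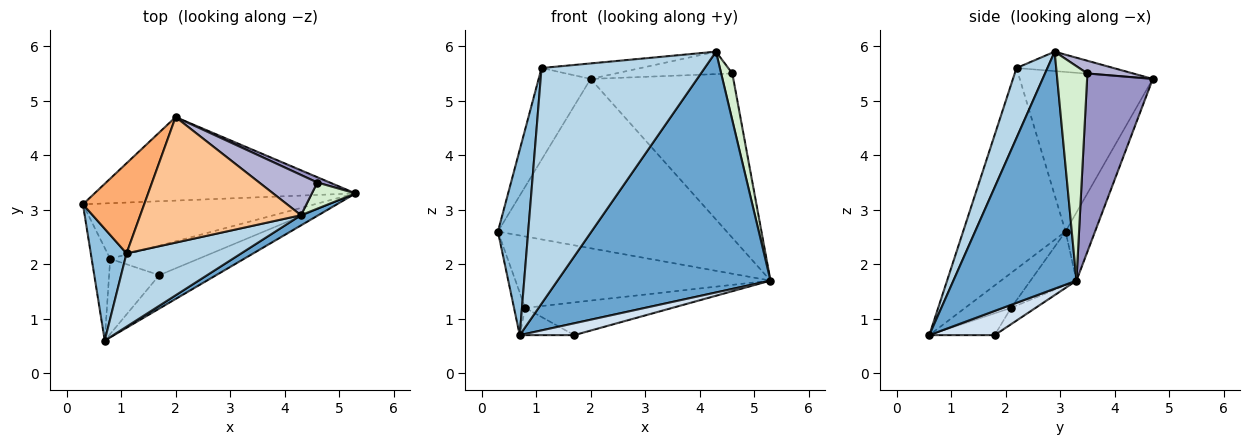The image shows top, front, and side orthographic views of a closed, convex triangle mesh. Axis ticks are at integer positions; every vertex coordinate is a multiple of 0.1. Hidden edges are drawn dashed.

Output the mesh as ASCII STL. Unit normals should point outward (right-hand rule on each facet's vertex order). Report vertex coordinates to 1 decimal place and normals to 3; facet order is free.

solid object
 facet normal 0.500 -0.865 0.037
  outer loop
   vertex 4.3 2.9 5.9
   vertex 0.7 0.6 0.7
   vertex 5.3 3.3 1.7
  endloop
 endfacet
 facet normal -0.945 -0.279 0.168
  outer loop
   vertex 1.1 2.2 5.6
   vertex 0.3 3.1 2.6
   vertex 0.7 0.6 0.7
  endloop
 endfacet
 facet normal 0.178 -0.940 0.292
  outer loop
   vertex 1.1 2.2 5.6
   vertex 0.7 0.6 0.7
   vertex 4.3 2.9 5.9
  endloop
 endfacet
 facet normal 0.372 -0.310 -0.875
  outer loop
   vertex 1.7 1.8 0.7
   vertex 5.3 3.3 1.7
   vertex 0.7 0.6 0.7
  endloop
 endfacet
 facet normal -0.115 0.891 -0.439
  outer loop
   vertex 2.0 4.7 5.4
   vertex 5.3 3.3 1.7
   vertex 0.3 3.1 2.6
  endloop
 endfacet
 facet normal -0.877 0.343 0.337
  outer loop
   vertex 2.0 4.7 5.4
   vertex 0.3 3.1 2.6
   vertex 1.1 2.2 5.6
  endloop
 endfacet
 facet normal -0.119 0.122 0.985
  outer loop
   vertex 2.0 4.7 5.4
   vertex 1.1 2.2 5.6
   vertex 4.3 2.9 5.9
  endloop
 endfacet
 facet normal -0.141 0.781 -0.608
  outer loop
   vertex 0.8 2.1 1.2
   vertex 0.3 3.1 2.6
   vertex 5.3 3.3 1.7
  endloop
 endfacet
 facet normal -0.123 0.738 -0.664
  outer loop
   vertex 0.8 2.1 1.2
   vertex 5.3 3.3 1.7
   vertex 1.7 1.8 0.7
  endloop
 endfacet
 facet normal -0.863 0.210 -0.459
  outer loop
   vertex 0.8 2.1 1.2
   vertex 0.7 0.6 0.7
   vertex 0.3 3.1 2.6
  endloop
 endfacet
 facet normal -0.378 0.315 -0.870
  outer loop
   vertex 0.8 2.1 1.2
   vertex 1.7 1.8 0.7
   vertex 0.7 0.6 0.7
  endloop
 endfacet
 facet normal 0.923 -0.336 0.188
  outer loop
   vertex 4.6 3.5 5.5
   vertex 4.3 2.9 5.9
   vertex 5.3 3.3 1.7
  endloop
 endfacet
 facet normal 0.418 0.908 0.029
  outer loop
   vertex 4.6 3.5 5.5
   vertex 5.3 3.3 1.7
   vertex 2.0 4.7 5.4
  endloop
 endfacet
 facet normal 0.188 0.478 0.858
  outer loop
   vertex 4.6 3.5 5.5
   vertex 2.0 4.7 5.4
   vertex 4.3 2.9 5.9
  endloop
 endfacet
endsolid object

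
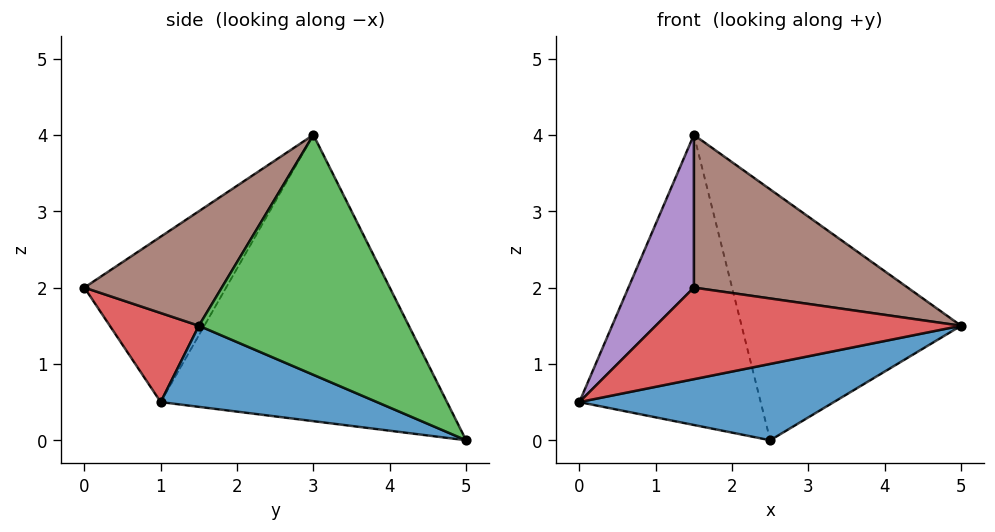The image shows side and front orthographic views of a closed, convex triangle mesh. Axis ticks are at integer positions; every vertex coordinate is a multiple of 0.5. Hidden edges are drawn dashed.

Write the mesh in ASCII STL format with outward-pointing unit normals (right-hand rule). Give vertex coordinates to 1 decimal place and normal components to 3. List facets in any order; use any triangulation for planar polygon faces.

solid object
 facet normal 0.214 -0.252 -0.944
  outer loop
   vertex 2.5 5.0 0.0
   vertex 5.0 1.5 1.5
   vertex 0.0 1.0 0.5
  endloop
 endfacet
 facet normal -0.843 0.534 0.056
  outer loop
   vertex 1.5 3.0 4.0
   vertex 2.5 5.0 0.0
   vertex 0.0 1.0 0.5
  endloop
 endfacet
 facet normal 0.610 0.637 0.471
  outer loop
   vertex 1.5 3.0 4.0
   vertex 5.0 1.5 1.5
   vertex 2.5 5.0 0.0
  endloop
 endfacet
 facet normal 0.206 -0.706 -0.677
  outer loop
   vertex 1.5 0.0 2.0
   vertex 0.0 1.0 0.5
   vertex 5.0 1.5 1.5
  endloop
 endfacet
 facet normal -0.769 -0.355 0.532
  outer loop
   vertex 1.5 0.0 2.0
   vertex 1.5 3.0 4.0
   vertex 0.0 1.0 0.5
  endloop
 endfacet
 facet normal 0.336 -0.522 0.784
  outer loop
   vertex 1.5 0.0 2.0
   vertex 5.0 1.5 1.5
   vertex 1.5 3.0 4.0
  endloop
 endfacet
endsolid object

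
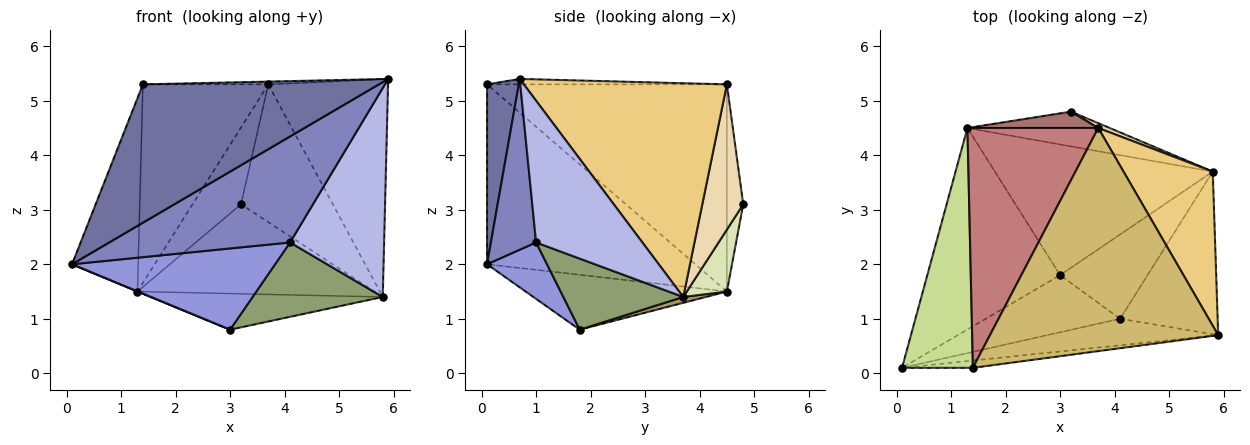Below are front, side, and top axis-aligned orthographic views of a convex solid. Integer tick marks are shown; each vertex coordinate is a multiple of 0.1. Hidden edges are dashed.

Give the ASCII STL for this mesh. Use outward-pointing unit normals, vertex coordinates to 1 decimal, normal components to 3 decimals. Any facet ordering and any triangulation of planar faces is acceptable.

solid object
 facet normal 0.133 -0.990 -0.052
  outer loop
   vertex 1.4 0.1 5.3
   vertex 0.1 0.1 2.0
   vertex 5.9 0.7 5.4
  endloop
 endfacet
 facet normal 0.236 -0.943 -0.236
  outer loop
   vertex 4.1 1.0 2.4
   vertex 5.9 0.7 5.4
   vertex 0.1 0.1 2.0
  endloop
 endfacet
 facet normal 0.235 -0.795 -0.559
  outer loop
   vertex 4.1 1.0 2.4
   vertex 0.1 0.1 2.0
   vertex 3.0 1.8 0.8
  endloop
 endfacet
 facet normal 0.666 -0.589 -0.458
  outer loop
   vertex 4.1 1.0 2.4
   vertex 5.8 3.7 1.4
   vertex 5.9 0.7 5.4
  endloop
 endfacet
 facet normal 0.521 -0.565 -0.640
  outer loop
   vertex 4.1 1.0 2.4
   vertex 3.0 1.8 0.8
   vertex 5.8 3.7 1.4
  endloop
 endfacet
 facet normal -0.382 -0.001 -0.924
  outer loop
   vertex 1.3 4.5 1.5
   vertex 3.0 1.8 0.8
   vertex 0.1 0.1 2.0
  endloop
 endfacet
 facet normal -0.892 0.283 0.352
  outer loop
   vertex 1.3 4.5 1.5
   vertex 0.1 0.1 2.0
   vertex 1.4 0.1 5.3
  endloop
 endfacet
 facet normal 0.156 0.921 -0.358
  outer loop
   vertex 1.3 4.5 1.5
   vertex 3.2 4.8 3.1
   vertex 5.8 3.7 1.4
  endloop
 endfacet
 facet normal 0.026 0.266 -0.964
  outer loop
   vertex 1.3 4.5 1.5
   vertex 5.8 3.7 1.4
   vertex 3.0 1.8 0.8
  endloop
 endfacet
 facet normal -0.024 0.012 1.000
  outer loop
   vertex 3.7 4.5 5.3
   vertex 1.4 0.1 5.3
   vertex 5.9 0.7 5.4
  endloop
 endfacet
 facet normal 0.810 0.478 0.338
  outer loop
   vertex 3.7 4.5 5.3
   vertex 5.9 0.7 5.4
   vertex 5.8 3.7 1.4
  endloop
 endfacet
 facet normal 0.407 0.913 0.032
  outer loop
   vertex 3.7 4.5 5.3
   vertex 5.8 3.7 1.4
   vertex 3.2 4.8 3.1
  endloop
 endfacet
 facet normal -0.313 0.929 0.198
  outer loop
   vertex 3.7 4.5 5.3
   vertex 3.2 4.8 3.1
   vertex 1.3 4.5 1.5
  endloop
 endfacet
 facet normal -0.773 0.404 0.488
  outer loop
   vertex 3.7 4.5 5.3
   vertex 1.3 4.5 1.5
   vertex 1.4 0.1 5.3
  endloop
 endfacet
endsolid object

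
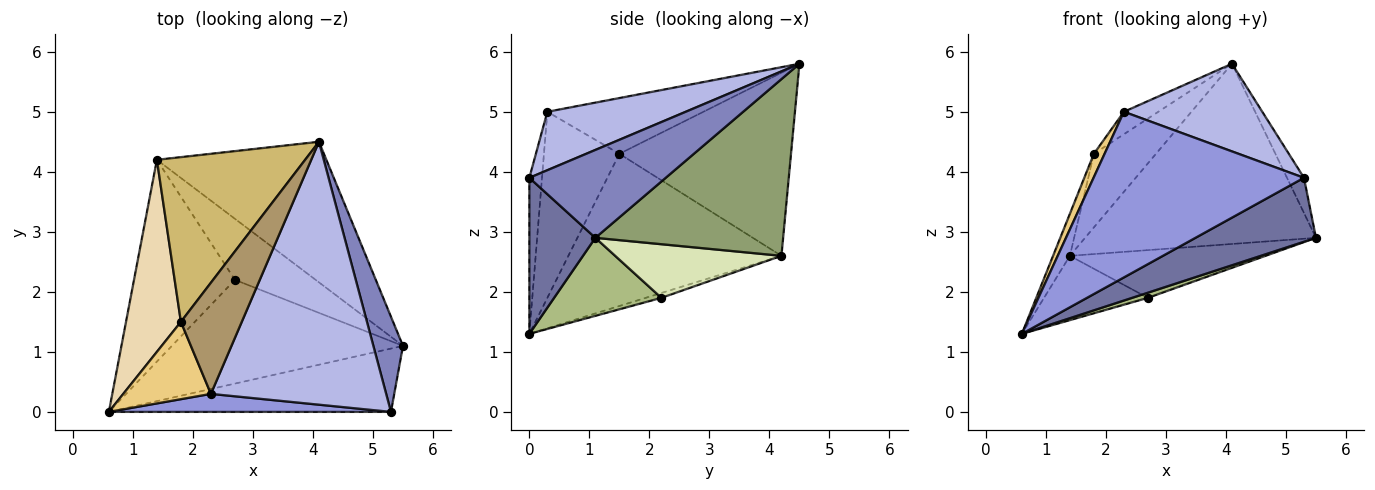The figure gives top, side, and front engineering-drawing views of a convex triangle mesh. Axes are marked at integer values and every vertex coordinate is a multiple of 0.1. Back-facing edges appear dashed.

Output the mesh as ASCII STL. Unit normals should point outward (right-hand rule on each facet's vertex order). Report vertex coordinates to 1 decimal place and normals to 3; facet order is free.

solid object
 facet normal 0.363 -0.662 -0.656
  outer loop
   vertex 5.3 0.0 3.9
   vertex 0.6 0.0 1.3
   vertex 5.5 1.1 2.9
  endloop
 endfacet
 facet normal 0.941 0.117 0.317
  outer loop
   vertex 5.3 0.0 3.9
   vertex 5.5 1.1 2.9
   vertex 4.1 4.5 5.8
  endloop
 endfacet
 facet normal -0.060 -0.992 0.108
  outer loop
   vertex 2.3 0.3 5.0
   vertex 0.6 0.0 1.3
   vertex 5.3 0.0 3.9
  endloop
 endfacet
 facet normal 0.302 -0.302 0.905
  outer loop
   vertex 2.3 0.3 5.0
   vertex 5.3 0.0 3.9
   vertex 4.1 4.5 5.8
  endloop
 endfacet
 facet normal 0.540 0.664 -0.518
  outer loop
   vertex 1.4 4.2 2.6
   vertex 4.1 4.5 5.8
   vertex 5.5 1.1 2.9
  endloop
 endfacet
 facet normal 0.320 -0.047 -0.946
  outer loop
   vertex 2.7 2.2 1.9
   vertex 5.5 1.1 2.9
   vertex 0.6 0.0 1.3
  endloop
 endfacet
 facet normal -0.046 0.303 -0.952
  outer loop
   vertex 2.7 2.2 1.9
   vertex 0.6 0.0 1.3
   vertex 1.4 4.2 2.6
  endloop
 endfacet
 facet normal 0.464 0.546 -0.698
  outer loop
   vertex 2.7 2.2 1.9
   vertex 1.4 4.2 2.6
   vertex 5.5 1.1 2.9
  endloop
 endfacet
 facet normal -0.668 0.147 0.730
  outer loop
   vertex 1.8 1.5 4.3
   vertex 2.3 0.3 5.0
   vertex 4.1 4.5 5.8
  endloop
 endfacet
 facet normal -0.748 0.271 0.606
  outer loop
   vertex 1.8 1.5 4.3
   vertex 4.1 4.5 5.8
   vertex 1.4 4.2 2.6
  endloop
 endfacet
 facet normal -0.897 -0.127 0.423
  outer loop
   vertex 1.8 1.5 4.3
   vertex 0.6 0.0 1.3
   vertex 2.3 0.3 5.0
  endloop
 endfacet
 facet normal -0.938 0.074 0.338
  outer loop
   vertex 1.8 1.5 4.3
   vertex 1.4 4.2 2.6
   vertex 0.6 0.0 1.3
  endloop
 endfacet
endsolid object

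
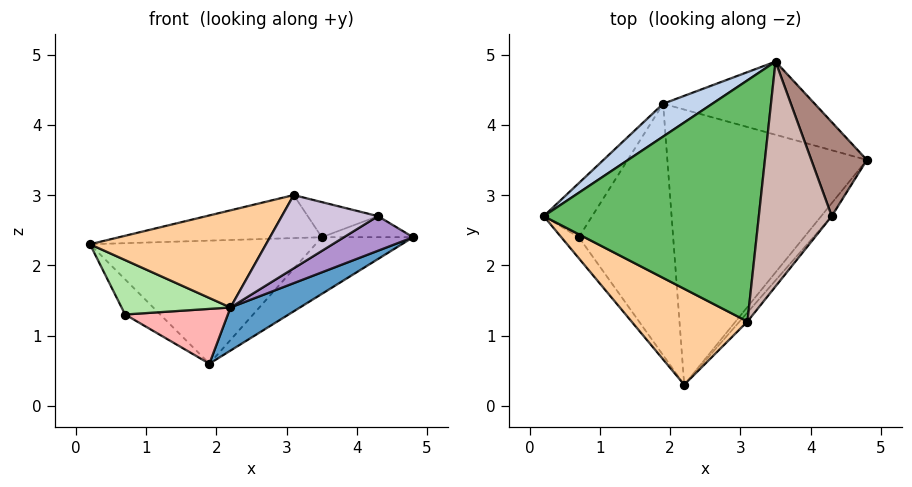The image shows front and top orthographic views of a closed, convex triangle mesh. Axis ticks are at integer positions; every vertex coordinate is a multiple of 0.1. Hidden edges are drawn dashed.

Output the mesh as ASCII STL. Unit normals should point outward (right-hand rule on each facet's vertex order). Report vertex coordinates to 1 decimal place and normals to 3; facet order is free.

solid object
 facet normal 0.496 -0.134 -0.858
  outer loop
   vertex 1.9 4.3 0.6
   vertex 4.8 3.5 2.4
   vertex 2.2 0.3 1.4
  endloop
 endfacet
 facet normal -0.546 0.809 0.216
  outer loop
   vertex 3.5 4.9 2.4
   vertex 1.9 4.3 0.6
   vertex 0.2 2.7 2.3
  endloop
 endfacet
 facet normal 0.551 0.511 -0.660
  outer loop
   vertex 3.5 4.9 2.4
   vertex 4.8 3.5 2.4
   vertex 1.9 4.3 0.6
  endloop
 endfacet
 facet normal -0.474 -0.627 0.619
  outer loop
   vertex 3.1 1.2 3.0
   vertex 0.2 2.7 2.3
   vertex 2.2 0.3 1.4
  endloop
 endfacet
 facet normal -0.145 0.174 0.974
  outer loop
   vertex 3.1 1.2 3.0
   vertex 3.5 4.9 2.4
   vertex 0.2 2.7 2.3
  endloop
 endfacet
 facet normal -0.788 -0.574 -0.222
  outer loop
   vertex 0.7 2.4 1.3
   vertex 2.2 0.3 1.4
   vertex 0.2 2.7 2.3
  endloop
 endfacet
 facet normal -0.804 0.324 -0.499
  outer loop
   vertex 0.7 2.4 1.3
   vertex 0.2 2.7 2.3
   vertex 1.9 4.3 0.6
  endloop
 endfacet
 facet normal -0.227 -0.207 -0.952
  outer loop
   vertex 0.7 2.4 1.3
   vertex 1.9 4.3 0.6
   vertex 2.2 0.3 1.4
  endloop
 endfacet
 facet normal 0.790 -0.574 -0.215
  outer loop
   vertex 4.3 2.7 2.7
   vertex 2.2 0.3 1.4
   vertex 4.8 3.5 2.4
  endloop
 endfacet
 facet normal 0.771 -0.632 -0.078
  outer loop
   vertex 4.3 2.7 2.7
   vertex 3.1 1.2 3.0
   vertex 2.2 0.3 1.4
  endloop
 endfacet
 facet normal 0.229 0.213 0.950
  outer loop
   vertex 4.3 2.7 2.7
   vertex 4.8 3.5 2.4
   vertex 3.5 4.9 2.4
  endloop
 endfacet
 facet normal 0.054 0.154 0.987
  outer loop
   vertex 4.3 2.7 2.7
   vertex 3.5 4.9 2.4
   vertex 3.1 1.2 3.0
  endloop
 endfacet
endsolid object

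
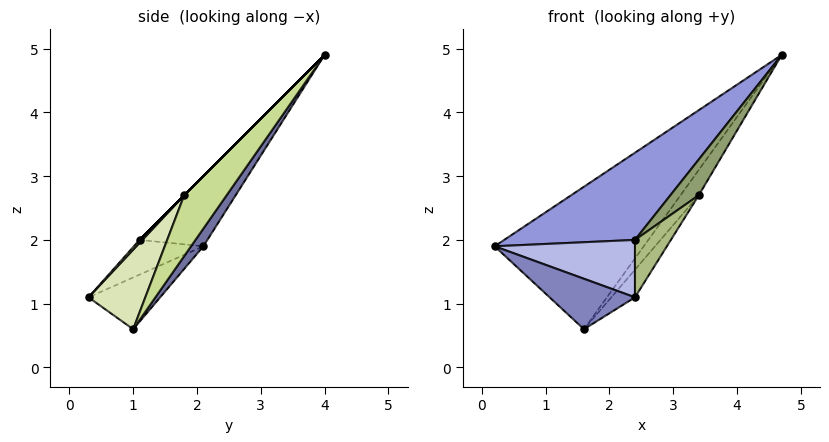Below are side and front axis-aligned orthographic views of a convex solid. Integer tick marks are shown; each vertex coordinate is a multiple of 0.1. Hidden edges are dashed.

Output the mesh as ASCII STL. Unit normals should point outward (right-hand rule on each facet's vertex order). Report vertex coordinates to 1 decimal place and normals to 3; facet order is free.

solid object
 facet normal 0.066 0.796 -0.602
  outer loop
   vertex 1.6 1.0 0.6
   vertex 0.2 2.1 1.9
   vertex 4.7 4.0 4.9
  endloop
 endfacet
 facet normal -0.642 -0.765 -0.044
  outer loop
   vertex 1.6 1.0 0.6
   vertex 2.4 0.3 1.1
   vertex 0.2 2.1 1.9
  endloop
 endfacet
 facet normal -0.287 -0.554 0.782
  outer loop
   vertex 2.4 1.1 2.0
   vertex 4.7 4.0 4.9
   vertex 0.2 2.1 1.9
  endloop
 endfacet
 facet normal -0.347 -0.701 0.623
  outer loop
   vertex 2.4 1.1 2.0
   vertex 0.2 2.1 1.9
   vertex 2.4 0.3 1.1
  endloop
 endfacet
 facet normal 0.000 -0.707 0.707
  outer loop
   vertex 3.4 1.8 2.7
   vertex 4.7 4.0 4.9
   vertex 2.4 1.1 2.0
  endloop
 endfacet
 facet normal 0.058 -0.746 0.663
  outer loop
   vertex 3.4 1.8 2.7
   vertex 2.4 1.1 2.0
   vertex 2.4 0.3 1.1
  endloop
 endfacet
 facet normal 0.670 0.288 -0.684
  outer loop
   vertex 3.4 1.8 2.7
   vertex 1.6 1.0 0.6
   vertex 4.7 4.0 4.9
  endloop
 endfacet
 facet normal 0.673 0.281 -0.684
  outer loop
   vertex 3.4 1.8 2.7
   vertex 2.4 0.3 1.1
   vertex 1.6 1.0 0.6
  endloop
 endfacet
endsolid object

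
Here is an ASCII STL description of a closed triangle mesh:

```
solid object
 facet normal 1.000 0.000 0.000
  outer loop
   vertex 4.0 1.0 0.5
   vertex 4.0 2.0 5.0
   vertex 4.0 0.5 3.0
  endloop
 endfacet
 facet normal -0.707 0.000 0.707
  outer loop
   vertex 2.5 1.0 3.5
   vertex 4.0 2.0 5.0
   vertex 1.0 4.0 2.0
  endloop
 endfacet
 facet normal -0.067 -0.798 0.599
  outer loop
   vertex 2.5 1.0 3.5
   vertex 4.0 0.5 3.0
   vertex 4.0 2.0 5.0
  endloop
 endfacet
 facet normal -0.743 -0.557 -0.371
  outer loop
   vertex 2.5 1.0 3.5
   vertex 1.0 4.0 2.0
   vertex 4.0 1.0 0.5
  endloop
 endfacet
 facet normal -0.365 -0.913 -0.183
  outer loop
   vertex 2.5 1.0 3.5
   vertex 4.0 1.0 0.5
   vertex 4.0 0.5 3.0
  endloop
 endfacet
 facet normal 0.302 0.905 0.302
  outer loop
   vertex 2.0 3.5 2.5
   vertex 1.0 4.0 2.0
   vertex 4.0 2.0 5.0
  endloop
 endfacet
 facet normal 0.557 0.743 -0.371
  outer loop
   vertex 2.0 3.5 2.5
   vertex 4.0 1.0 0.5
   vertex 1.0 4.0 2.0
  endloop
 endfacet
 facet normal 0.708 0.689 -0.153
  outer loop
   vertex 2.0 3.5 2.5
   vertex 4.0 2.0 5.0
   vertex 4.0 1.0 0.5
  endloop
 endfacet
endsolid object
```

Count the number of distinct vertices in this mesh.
6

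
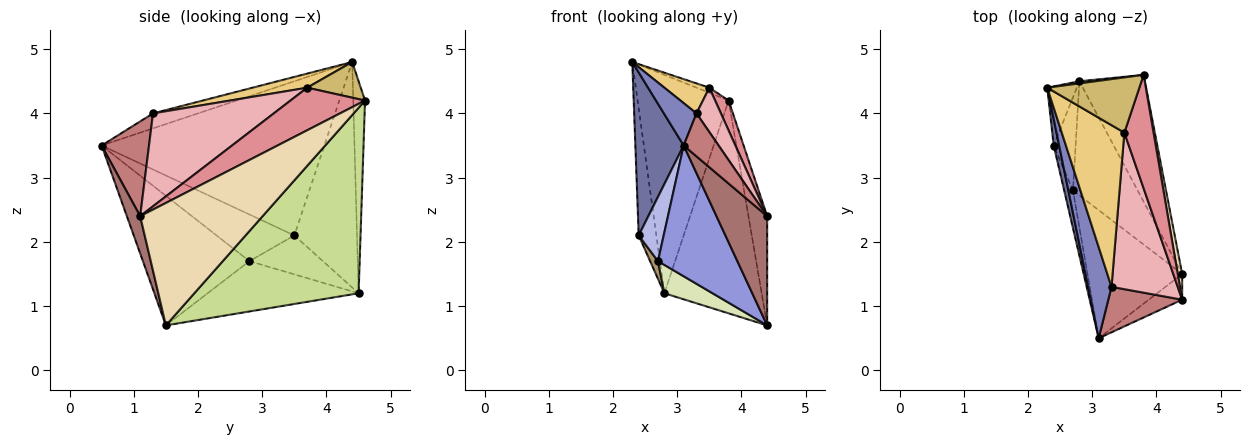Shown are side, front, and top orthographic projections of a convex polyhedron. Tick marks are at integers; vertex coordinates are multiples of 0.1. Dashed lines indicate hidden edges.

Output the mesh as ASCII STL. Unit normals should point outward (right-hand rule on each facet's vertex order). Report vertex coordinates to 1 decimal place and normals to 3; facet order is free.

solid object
 facet normal -0.977 -0.212 0.034
  outer loop
   vertex 2.4 3.5 2.1
   vertex 3.1 0.5 3.5
   vertex 2.3 4.4 4.8
  endloop
 endfacet
 facet normal -0.502 -0.364 0.784
  outer loop
   vertex 3.3 1.3 4.0
   vertex 2.3 4.4 4.8
   vertex 3.1 0.5 3.5
  endloop
 endfacet
 facet normal -0.692 -0.516 -0.505
  outer loop
   vertex 2.7 2.8 1.7
   vertex 4.4 1.5 0.7
   vertex 3.1 0.5 3.5
  endloop
 endfacet
 facet normal -0.937 -0.301 -0.176
  outer loop
   vertex 2.7 2.8 1.7
   vertex 3.1 0.5 3.5
   vertex 2.4 3.5 2.1
  endloop
 endfacet
 facet normal -0.128 0.992 0.010
  outer loop
   vertex 2.8 4.5 1.2
   vertex 2.3 4.4 4.8
   vertex 3.8 4.6 4.2
  endloop
 endfacet
 facet normal -0.955 0.269 -0.125
  outer loop
   vertex 2.8 4.5 1.2
   vertex 2.4 3.5 2.1
   vertex 2.3 4.4 4.8
  endloop
 endfacet
 facet normal 0.823 0.488 -0.291
  outer loop
   vertex 2.8 4.5 1.2
   vertex 3.8 4.6 4.2
   vertex 4.4 1.5 0.7
  endloop
 endfacet
 facet normal -0.603 -0.192 -0.774
  outer loop
   vertex 2.8 4.5 1.2
   vertex 4.4 1.5 0.7
   vertex 2.7 2.8 1.7
  endloop
 endfacet
 facet normal -0.868 -0.093 -0.489
  outer loop
   vertex 2.8 4.5 1.2
   vertex 2.7 2.8 1.7
   vertex 2.4 3.5 2.1
  endloop
 endfacet
 facet normal 0.360 0.086 0.929
  outer loop
   vertex 3.5 3.7 4.4
   vertex 3.8 4.6 4.2
   vertex 2.3 4.4 4.8
  endloop
 endfacet
 facet normal 0.216 -0.178 0.960
  outer loop
   vertex 3.5 3.7 4.4
   vertex 2.3 4.4 4.8
   vertex 3.3 1.3 4.0
  endloop
 endfacet
 facet normal 0.988 0.151 0.036
  outer loop
   vertex 4.4 1.1 2.4
   vertex 4.4 1.5 0.7
   vertex 3.8 4.6 4.2
  endloop
 endfacet
 facet normal 0.248 -0.943 -0.222
  outer loop
   vertex 4.4 1.1 2.4
   vertex 3.1 0.5 3.5
   vertex 4.4 1.5 0.7
  endloop
 endfacet
 facet normal 0.682 -0.503 0.532
  outer loop
   vertex 4.4 1.1 2.4
   vertex 3.3 1.3 4.0
   vertex 3.1 0.5 3.5
  endloop
 endfacet
 facet normal 0.816 -0.148 0.559
  outer loop
   vertex 4.4 1.1 2.4
   vertex 3.8 4.6 4.2
   vertex 3.5 3.7 4.4
  endloop
 endfacet
 facet normal 0.804 -0.162 0.573
  outer loop
   vertex 4.4 1.1 2.4
   vertex 3.5 3.7 4.4
   vertex 3.3 1.3 4.0
  endloop
 endfacet
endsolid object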